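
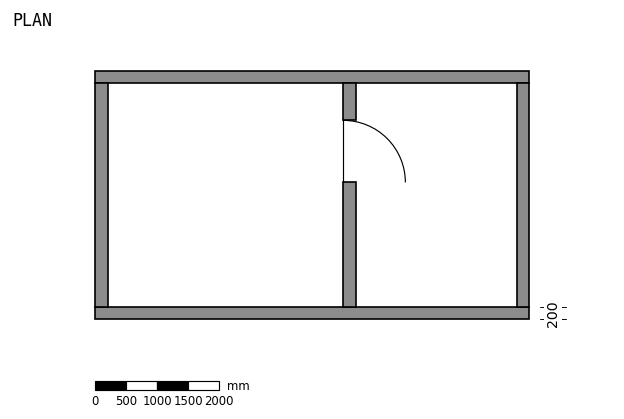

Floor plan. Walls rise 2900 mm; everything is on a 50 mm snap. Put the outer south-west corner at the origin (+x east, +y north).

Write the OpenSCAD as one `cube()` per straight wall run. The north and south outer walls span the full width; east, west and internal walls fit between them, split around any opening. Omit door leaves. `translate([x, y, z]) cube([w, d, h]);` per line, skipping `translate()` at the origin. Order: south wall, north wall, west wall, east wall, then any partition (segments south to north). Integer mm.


cube([7000, 200, 2900]);
translate([0, 3800, 0]) cube([7000, 200, 2900]);
translate([0, 200, 0]) cube([200, 3600, 2900]);
translate([6800, 200, 0]) cube([200, 3600, 2900]);
translate([4000, 200, 0]) cube([200, 2000, 2900]);
translate([4000, 3200, 0]) cube([200, 600, 2900]);


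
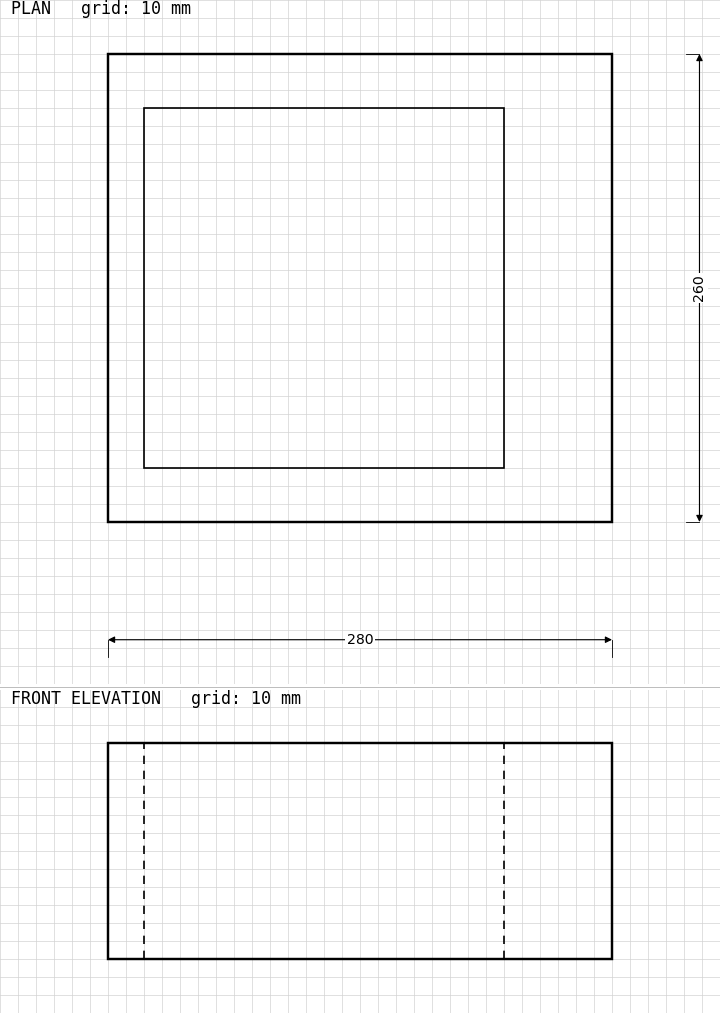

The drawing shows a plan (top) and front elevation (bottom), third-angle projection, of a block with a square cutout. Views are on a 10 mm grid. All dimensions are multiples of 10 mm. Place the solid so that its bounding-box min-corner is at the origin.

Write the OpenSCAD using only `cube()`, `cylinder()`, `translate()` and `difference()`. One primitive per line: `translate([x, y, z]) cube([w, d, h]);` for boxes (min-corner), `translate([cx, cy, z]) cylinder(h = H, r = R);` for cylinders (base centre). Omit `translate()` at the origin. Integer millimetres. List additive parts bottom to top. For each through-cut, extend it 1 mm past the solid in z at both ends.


difference() {
  cube([280, 260, 120]);
  translate([20, 30, -1]) cube([200, 200, 122]);
}


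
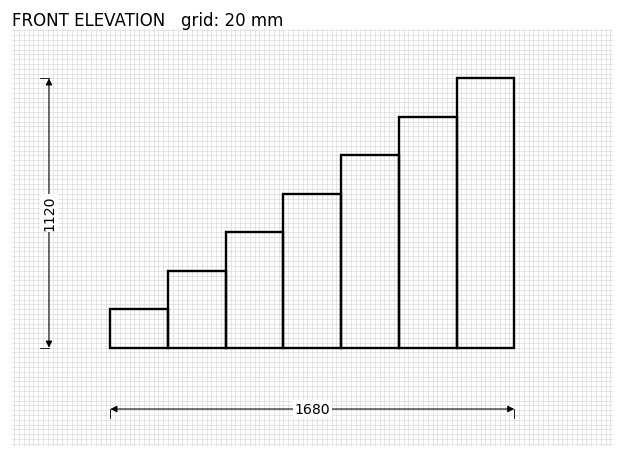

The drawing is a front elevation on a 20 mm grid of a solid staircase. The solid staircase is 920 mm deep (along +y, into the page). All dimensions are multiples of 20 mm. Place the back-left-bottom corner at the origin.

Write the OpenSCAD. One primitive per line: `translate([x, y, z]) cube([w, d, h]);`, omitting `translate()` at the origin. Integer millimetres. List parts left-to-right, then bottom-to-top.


cube([240, 920, 160]);
translate([240, 0, 0]) cube([240, 920, 320]);
translate([480, 0, 0]) cube([240, 920, 480]);
translate([720, 0, 0]) cube([240, 920, 640]);
translate([960, 0, 0]) cube([240, 920, 800]);
translate([1200, 0, 0]) cube([240, 920, 960]);
translate([1440, 0, 0]) cube([240, 920, 1120]);


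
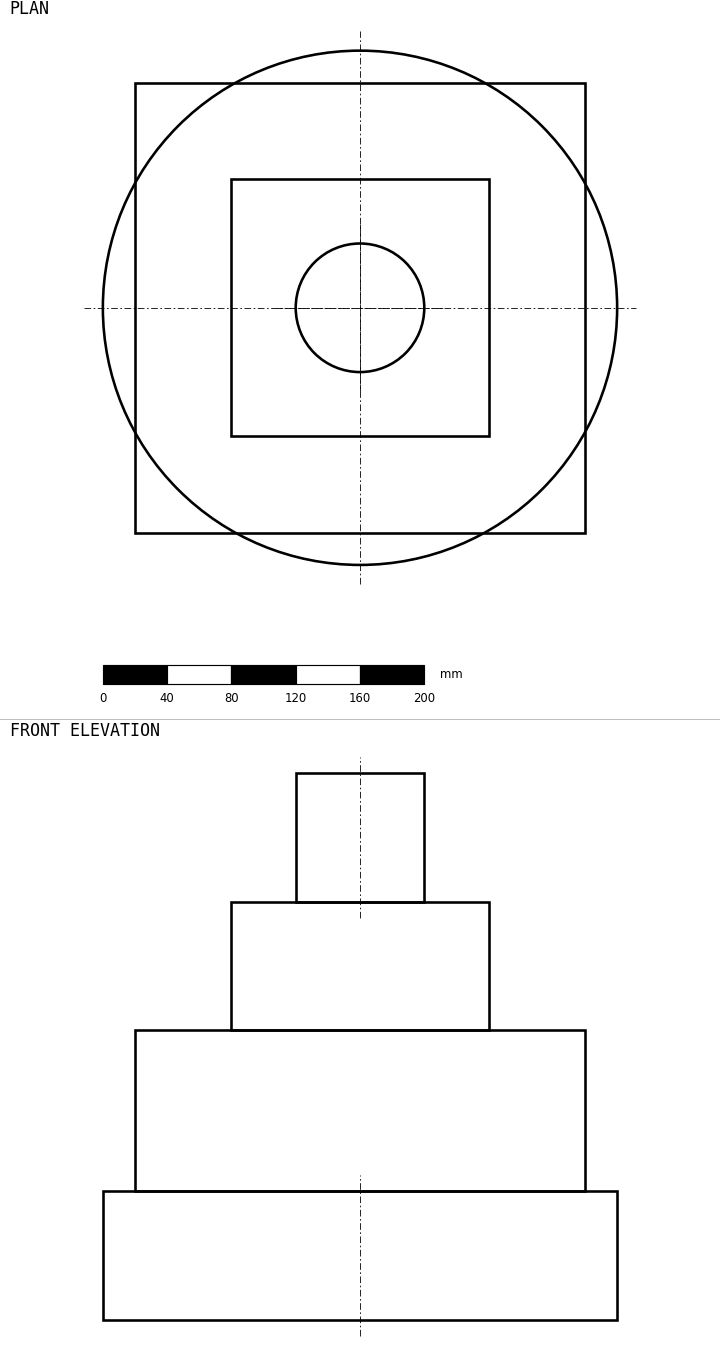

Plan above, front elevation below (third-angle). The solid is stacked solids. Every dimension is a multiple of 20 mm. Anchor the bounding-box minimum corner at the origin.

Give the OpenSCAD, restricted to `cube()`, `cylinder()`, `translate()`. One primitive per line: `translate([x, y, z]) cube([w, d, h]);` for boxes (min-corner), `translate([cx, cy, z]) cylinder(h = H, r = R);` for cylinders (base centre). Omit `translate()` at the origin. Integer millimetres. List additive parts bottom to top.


translate([160, 160, 0]) cylinder(h = 80, r = 160);
translate([20, 20, 80]) cube([280, 280, 100]);
translate([80, 80, 180]) cube([160, 160, 80]);
translate([160, 160, 260]) cylinder(h = 80, r = 40);


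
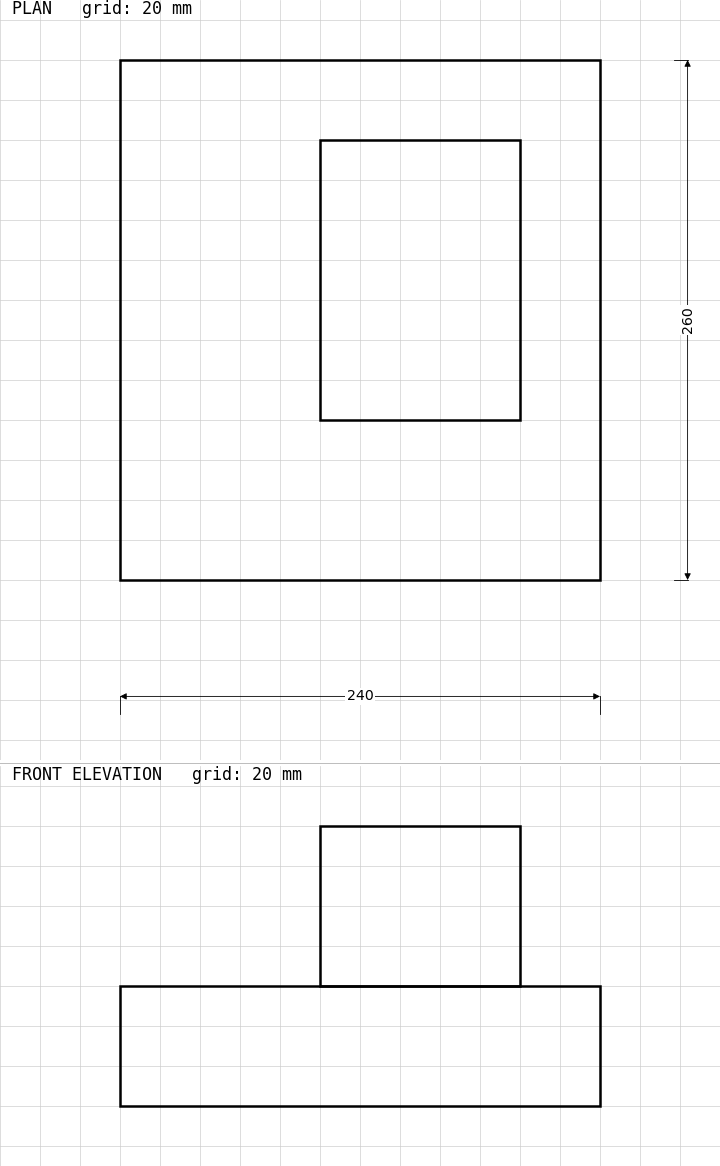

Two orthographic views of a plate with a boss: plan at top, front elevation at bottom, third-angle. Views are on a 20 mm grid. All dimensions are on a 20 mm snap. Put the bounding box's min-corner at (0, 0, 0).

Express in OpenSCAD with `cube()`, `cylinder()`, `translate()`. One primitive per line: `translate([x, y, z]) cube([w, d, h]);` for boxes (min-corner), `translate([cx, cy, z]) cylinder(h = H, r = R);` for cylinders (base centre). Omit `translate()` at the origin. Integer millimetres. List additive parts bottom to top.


cube([240, 260, 60]);
translate([100, 80, 60]) cube([100, 140, 80]);


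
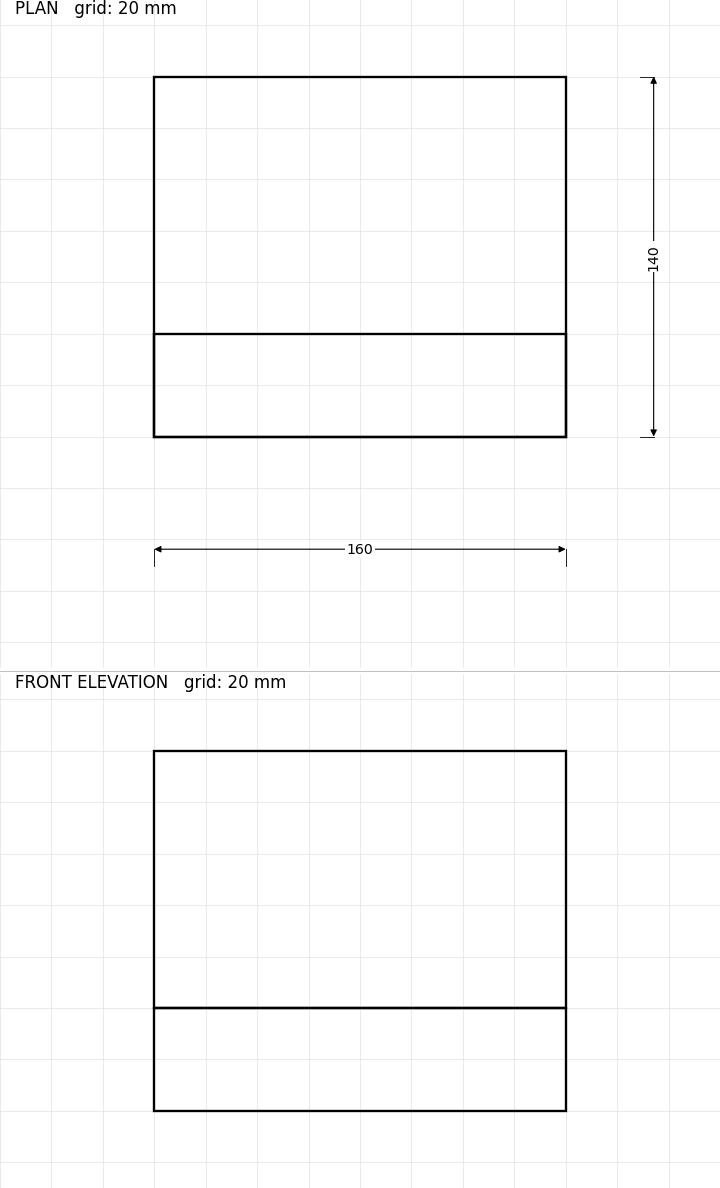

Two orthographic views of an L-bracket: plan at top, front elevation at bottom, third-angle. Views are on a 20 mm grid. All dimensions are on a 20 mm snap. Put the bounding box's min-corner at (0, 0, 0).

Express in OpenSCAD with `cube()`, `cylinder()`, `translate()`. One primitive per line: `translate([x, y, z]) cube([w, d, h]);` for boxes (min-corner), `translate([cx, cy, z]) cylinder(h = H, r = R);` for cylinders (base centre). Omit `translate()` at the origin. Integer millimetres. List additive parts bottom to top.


cube([160, 140, 40]);
translate([0, 0, 40]) cube([160, 40, 100]);


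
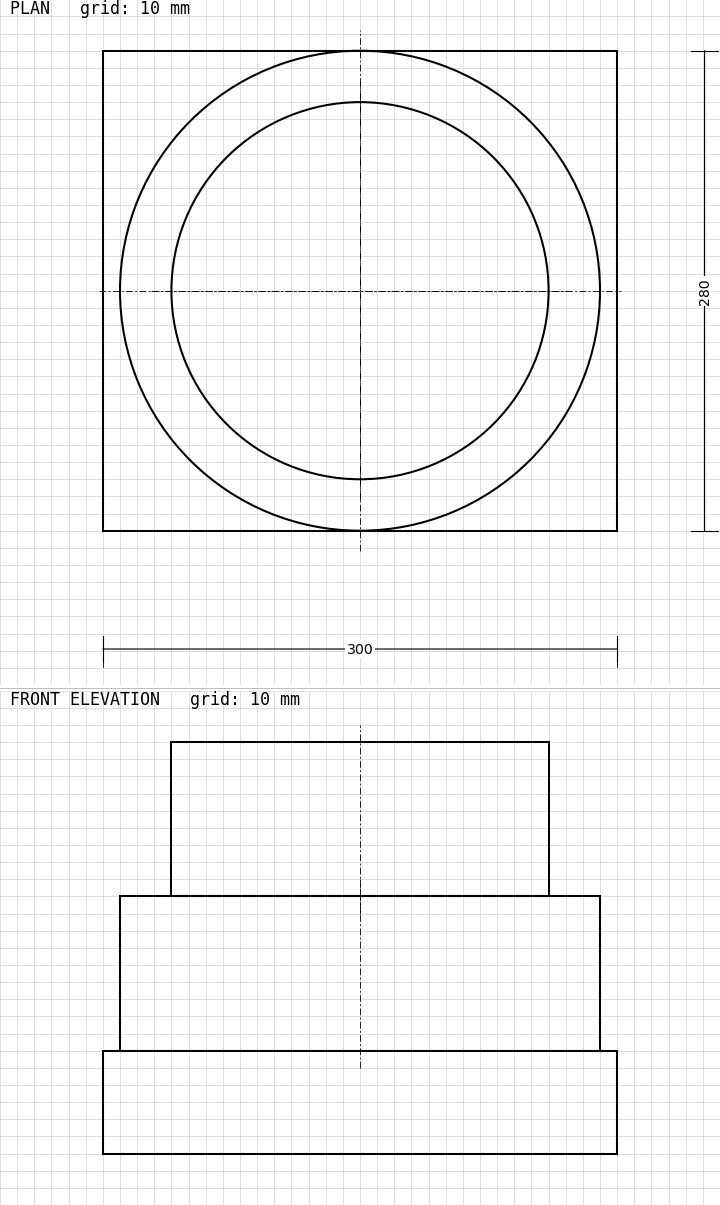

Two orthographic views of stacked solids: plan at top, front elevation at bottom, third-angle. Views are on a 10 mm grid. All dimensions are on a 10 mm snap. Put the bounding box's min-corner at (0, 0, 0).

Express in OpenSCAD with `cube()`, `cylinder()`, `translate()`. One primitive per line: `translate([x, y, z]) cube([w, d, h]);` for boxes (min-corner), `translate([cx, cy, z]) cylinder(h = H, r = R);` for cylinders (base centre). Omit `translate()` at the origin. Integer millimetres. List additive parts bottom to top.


cube([300, 280, 60]);
translate([150, 140, 60]) cylinder(h = 90, r = 140);
translate([150, 140, 150]) cylinder(h = 90, r = 110);


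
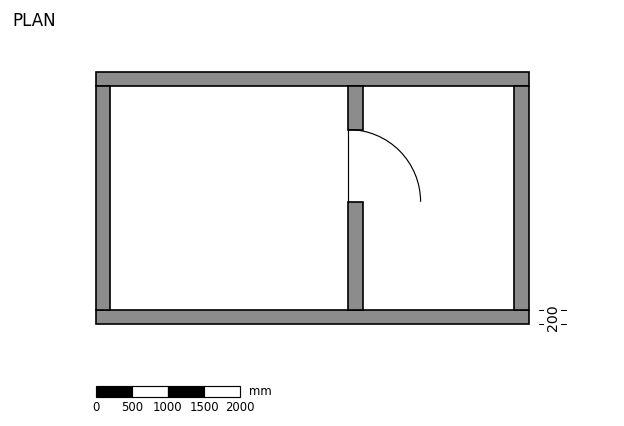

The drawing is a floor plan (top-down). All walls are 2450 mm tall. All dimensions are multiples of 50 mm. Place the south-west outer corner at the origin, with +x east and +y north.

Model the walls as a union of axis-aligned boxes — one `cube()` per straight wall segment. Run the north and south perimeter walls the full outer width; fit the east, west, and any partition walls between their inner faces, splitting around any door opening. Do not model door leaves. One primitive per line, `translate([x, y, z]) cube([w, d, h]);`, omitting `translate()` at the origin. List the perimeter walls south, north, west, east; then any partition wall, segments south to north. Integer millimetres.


cube([6000, 200, 2450]);
translate([0, 3300, 0]) cube([6000, 200, 2450]);
translate([0, 200, 0]) cube([200, 3100, 2450]);
translate([5800, 200, 0]) cube([200, 3100, 2450]);
translate([3500, 200, 0]) cube([200, 1500, 2450]);
translate([3500, 2700, 0]) cube([200, 600, 2450]);


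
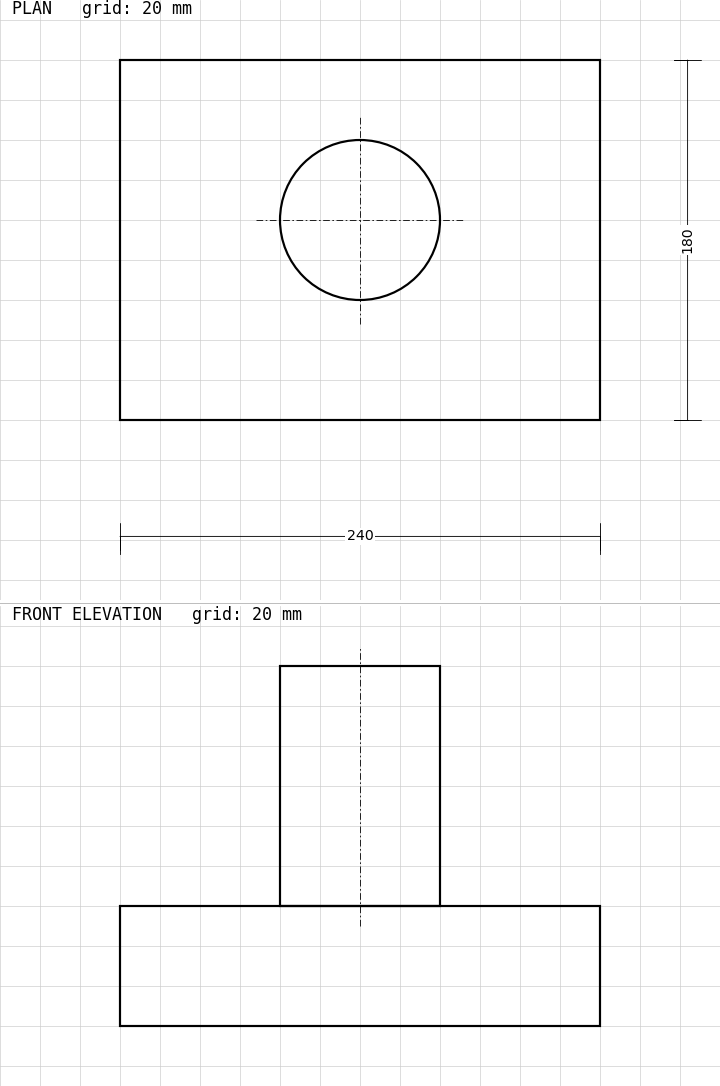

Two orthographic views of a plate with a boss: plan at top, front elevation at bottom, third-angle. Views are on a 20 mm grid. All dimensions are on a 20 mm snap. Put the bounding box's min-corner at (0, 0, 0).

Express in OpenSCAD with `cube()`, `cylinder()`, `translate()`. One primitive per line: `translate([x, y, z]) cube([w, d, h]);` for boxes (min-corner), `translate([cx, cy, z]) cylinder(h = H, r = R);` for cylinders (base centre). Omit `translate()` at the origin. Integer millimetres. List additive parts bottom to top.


cube([240, 180, 60]);
translate([120, 100, 60]) cylinder(h = 120, r = 40);


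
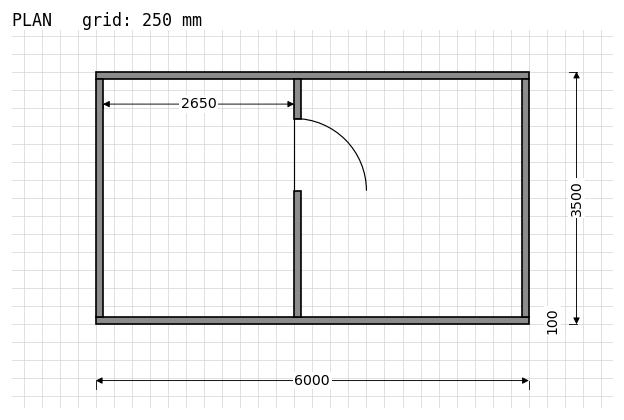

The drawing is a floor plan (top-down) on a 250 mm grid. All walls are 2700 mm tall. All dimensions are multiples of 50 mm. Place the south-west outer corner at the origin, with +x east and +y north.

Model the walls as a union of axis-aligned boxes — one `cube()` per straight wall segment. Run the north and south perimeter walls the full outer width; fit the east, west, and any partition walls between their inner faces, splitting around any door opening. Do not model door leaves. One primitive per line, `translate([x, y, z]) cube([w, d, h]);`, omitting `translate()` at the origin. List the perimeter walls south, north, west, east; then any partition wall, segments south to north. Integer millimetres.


cube([6000, 100, 2700]);
translate([0, 3400, 0]) cube([6000, 100, 2700]);
translate([0, 100, 0]) cube([100, 3300, 2700]);
translate([5900, 100, 0]) cube([100, 3300, 2700]);
translate([2750, 100, 0]) cube([100, 1750, 2700]);
translate([2750, 2850, 0]) cube([100, 550, 2700]);


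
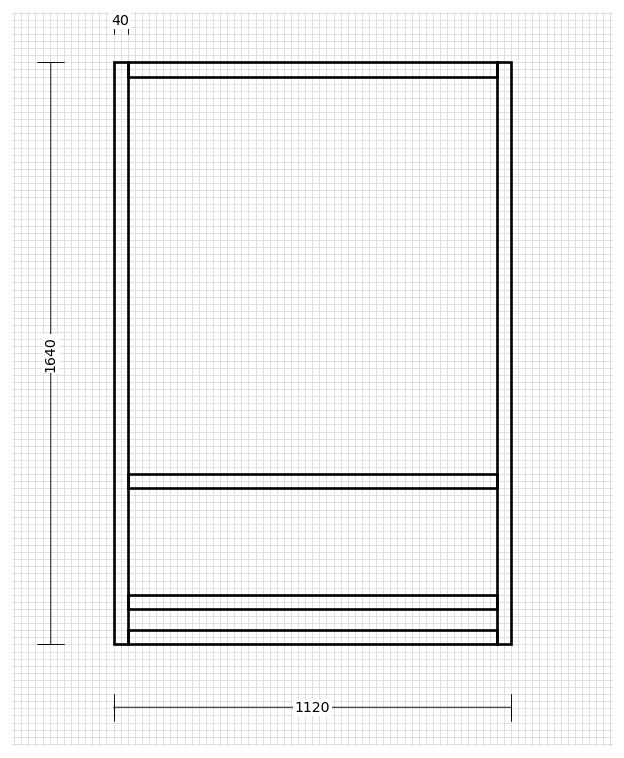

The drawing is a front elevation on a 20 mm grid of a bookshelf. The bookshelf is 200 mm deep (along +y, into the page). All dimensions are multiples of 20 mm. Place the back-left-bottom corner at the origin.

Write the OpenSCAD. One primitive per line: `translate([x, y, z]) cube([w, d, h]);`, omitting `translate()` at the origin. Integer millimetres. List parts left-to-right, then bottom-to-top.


cube([40, 200, 1640]);
translate([40, 0, 0]) cube([1040, 200, 40]);
translate([40, 0, 100]) cube([1040, 200, 40]);
translate([40, 0, 440]) cube([1040, 200, 40]);
translate([40, 0, 1600]) cube([1040, 200, 40]);
translate([1080, 0, 0]) cube([40, 200, 1640]);


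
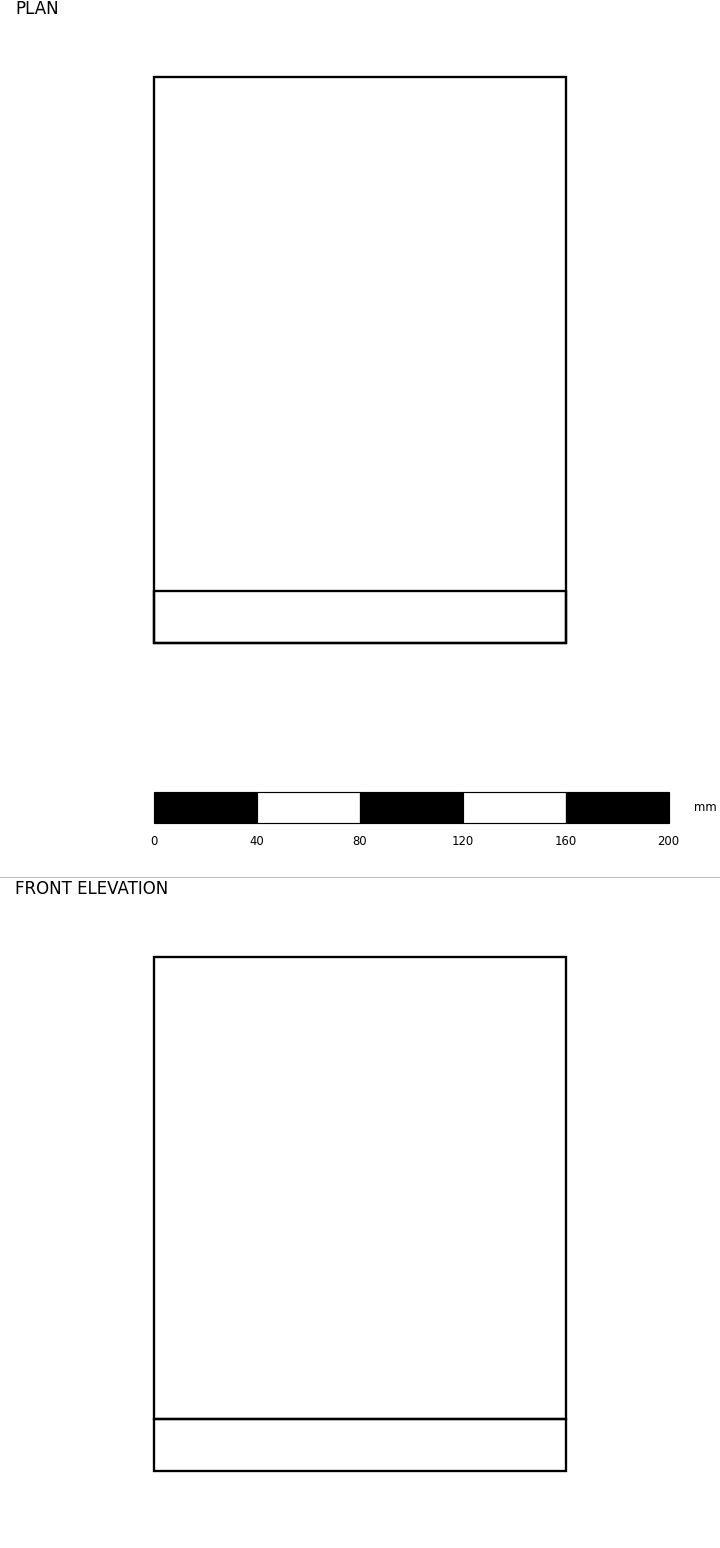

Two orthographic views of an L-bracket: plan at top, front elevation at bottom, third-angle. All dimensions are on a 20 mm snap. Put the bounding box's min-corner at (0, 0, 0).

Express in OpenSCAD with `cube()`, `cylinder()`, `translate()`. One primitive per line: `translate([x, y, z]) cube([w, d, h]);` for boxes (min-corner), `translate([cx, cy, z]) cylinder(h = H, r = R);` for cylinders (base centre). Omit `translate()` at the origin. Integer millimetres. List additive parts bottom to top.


cube([160, 220, 20]);
translate([0, 0, 20]) cube([160, 20, 180]);


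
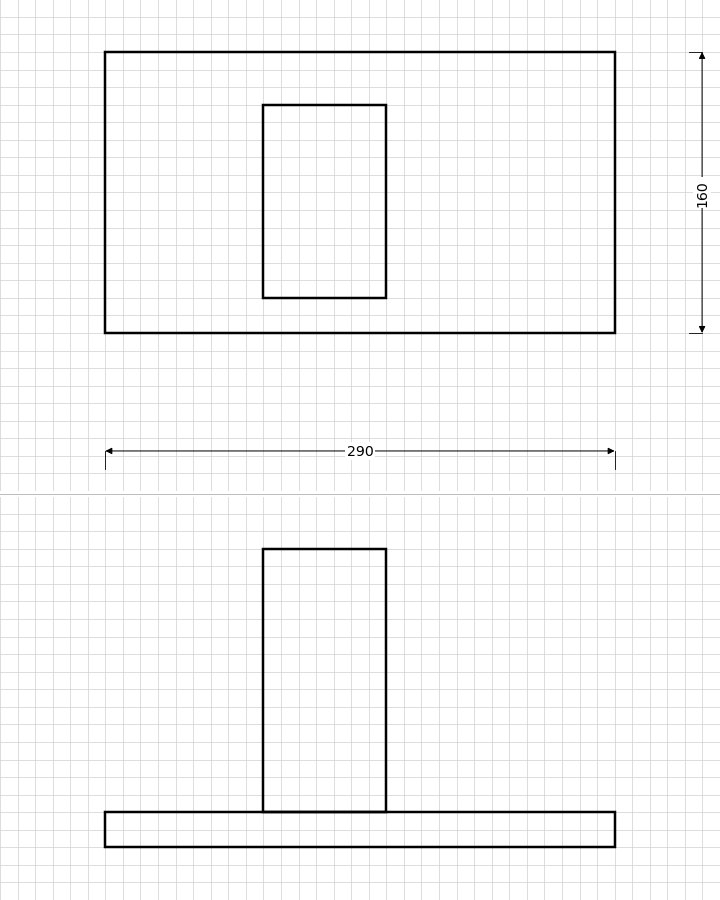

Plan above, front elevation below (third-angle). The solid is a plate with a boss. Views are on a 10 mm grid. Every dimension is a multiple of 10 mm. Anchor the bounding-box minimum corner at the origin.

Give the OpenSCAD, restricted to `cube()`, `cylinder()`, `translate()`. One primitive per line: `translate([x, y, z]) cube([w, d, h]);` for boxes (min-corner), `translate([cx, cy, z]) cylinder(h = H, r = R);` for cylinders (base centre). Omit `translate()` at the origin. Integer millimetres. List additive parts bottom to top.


cube([290, 160, 20]);
translate([90, 20, 20]) cube([70, 110, 150]);


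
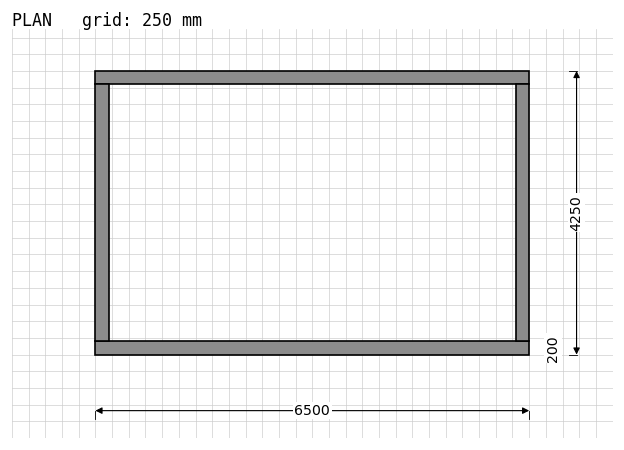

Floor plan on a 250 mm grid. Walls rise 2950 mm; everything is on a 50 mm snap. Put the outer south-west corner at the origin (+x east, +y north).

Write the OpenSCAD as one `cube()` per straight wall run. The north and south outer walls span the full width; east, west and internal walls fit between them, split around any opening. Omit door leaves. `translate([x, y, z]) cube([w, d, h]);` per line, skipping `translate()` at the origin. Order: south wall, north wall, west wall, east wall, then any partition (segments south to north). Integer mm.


cube([6500, 200, 2950]);
translate([0, 4050, 0]) cube([6500, 200, 2950]);
translate([0, 200, 0]) cube([200, 3850, 2950]);
translate([6300, 200, 0]) cube([200, 3850, 2950]);


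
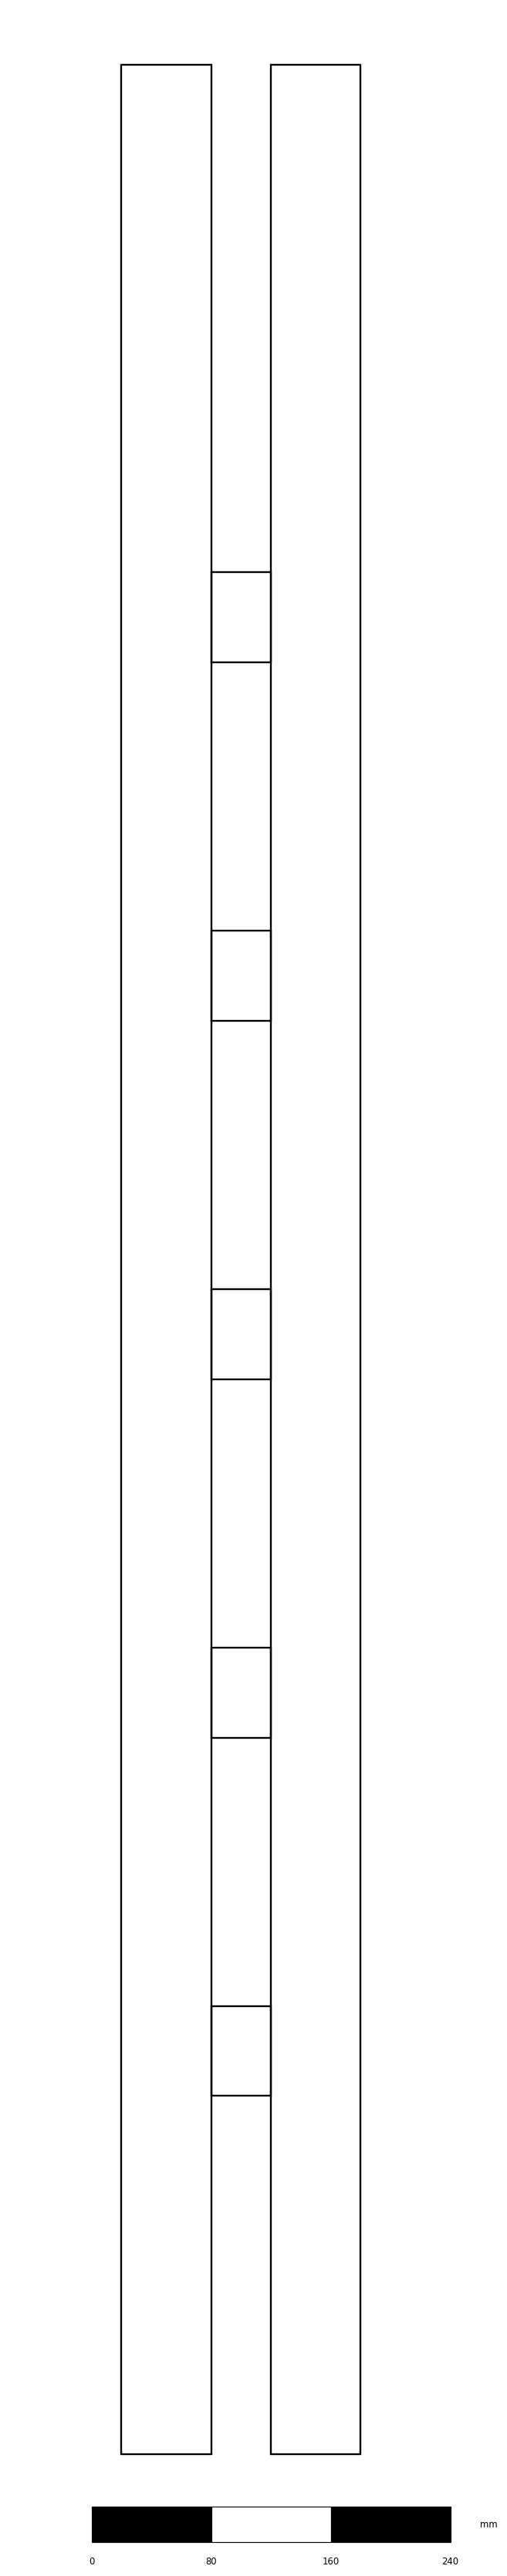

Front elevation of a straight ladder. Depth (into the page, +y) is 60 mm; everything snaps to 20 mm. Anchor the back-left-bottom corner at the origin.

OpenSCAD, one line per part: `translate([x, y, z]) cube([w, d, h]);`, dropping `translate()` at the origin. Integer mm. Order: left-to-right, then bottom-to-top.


cube([60, 60, 1600]);
translate([60, 0, 240]) cube([40, 60, 60]);
translate([60, 0, 480]) cube([40, 60, 60]);
translate([60, 0, 720]) cube([40, 60, 60]);
translate([60, 0, 960]) cube([40, 60, 60]);
translate([60, 0, 1200]) cube([40, 60, 60]);
translate([100, 0, 0]) cube([60, 60, 1600]);


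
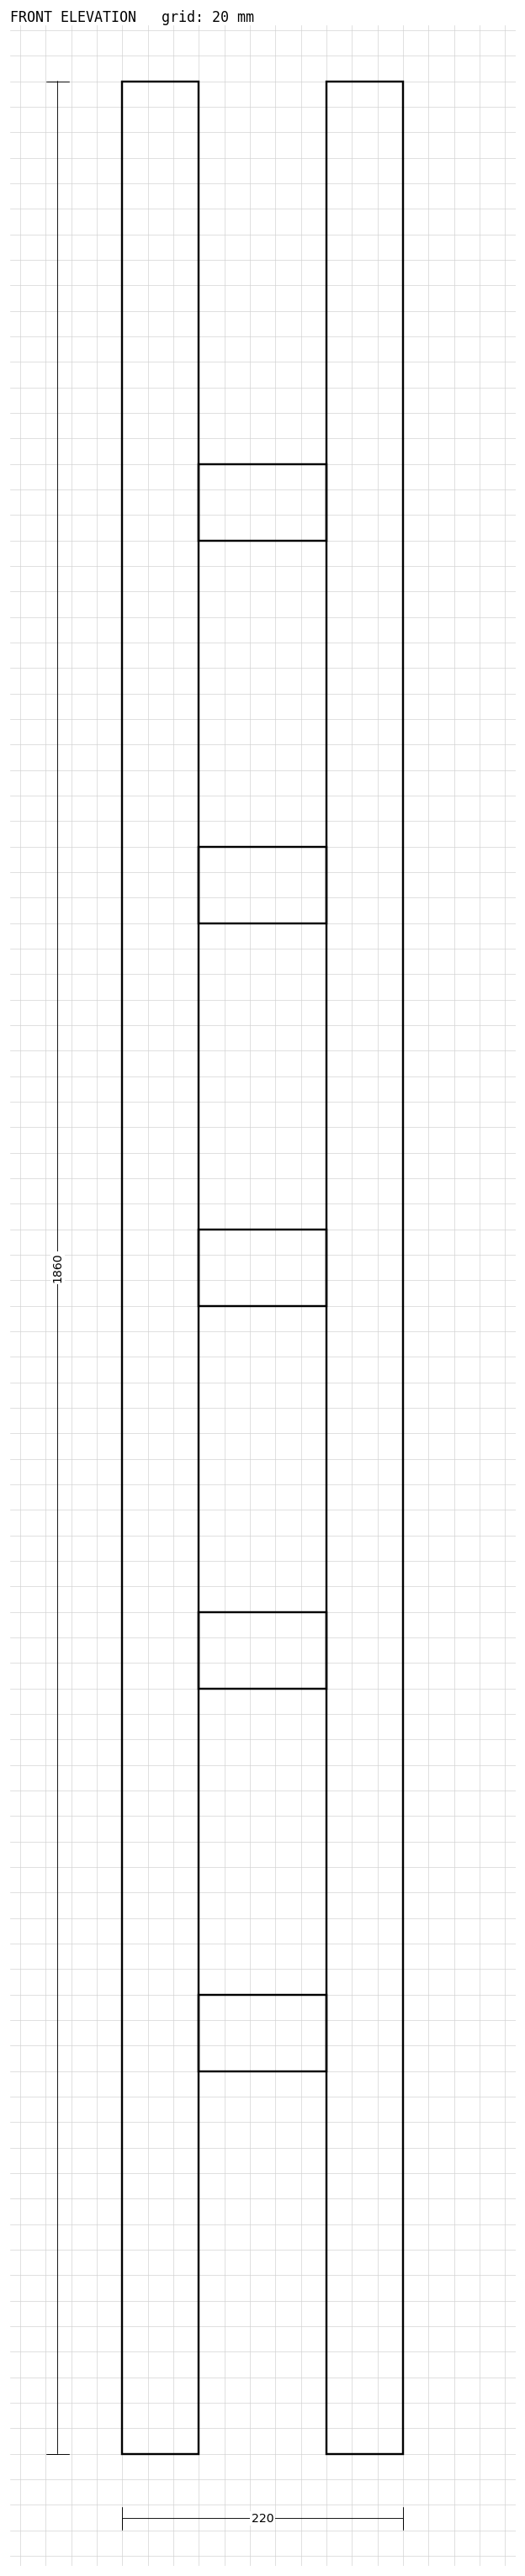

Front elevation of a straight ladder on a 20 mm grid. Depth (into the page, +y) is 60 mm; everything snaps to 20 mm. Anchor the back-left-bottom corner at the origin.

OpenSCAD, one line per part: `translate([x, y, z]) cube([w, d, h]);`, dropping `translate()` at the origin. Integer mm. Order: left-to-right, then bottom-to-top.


cube([60, 60, 1860]);
translate([60, 0, 300]) cube([100, 60, 60]);
translate([60, 0, 600]) cube([100, 60, 60]);
translate([60, 0, 900]) cube([100, 60, 60]);
translate([60, 0, 1200]) cube([100, 60, 60]);
translate([60, 0, 1500]) cube([100, 60, 60]);
translate([160, 0, 0]) cube([60, 60, 1860]);


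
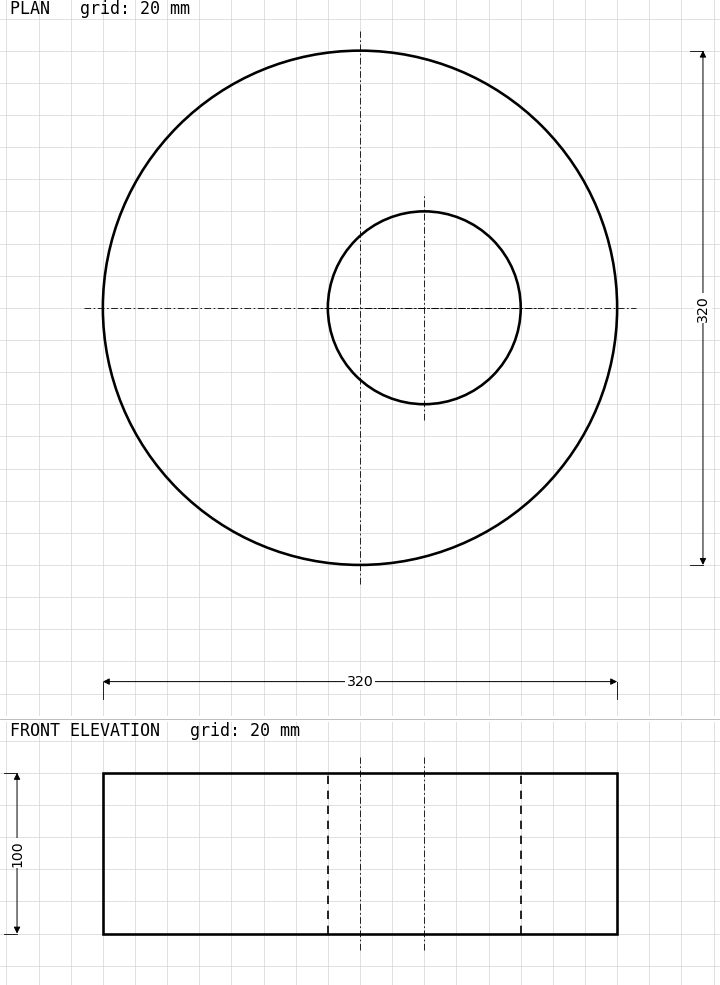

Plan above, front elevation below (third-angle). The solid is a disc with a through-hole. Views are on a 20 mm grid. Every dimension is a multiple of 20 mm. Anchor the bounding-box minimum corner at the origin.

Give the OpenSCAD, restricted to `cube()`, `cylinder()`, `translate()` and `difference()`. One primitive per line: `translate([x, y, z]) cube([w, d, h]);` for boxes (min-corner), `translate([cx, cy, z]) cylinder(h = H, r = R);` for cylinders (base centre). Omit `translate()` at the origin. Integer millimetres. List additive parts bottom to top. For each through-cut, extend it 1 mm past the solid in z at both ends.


difference() {
  translate([160, 160, 0]) cylinder(h = 100, r = 160);
  translate([200, 160, -1]) cylinder(h = 102, r = 60);
}


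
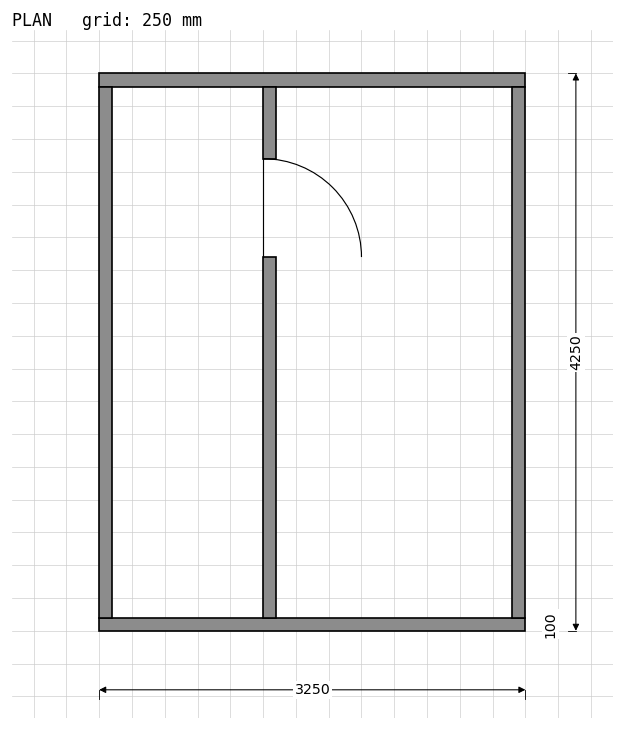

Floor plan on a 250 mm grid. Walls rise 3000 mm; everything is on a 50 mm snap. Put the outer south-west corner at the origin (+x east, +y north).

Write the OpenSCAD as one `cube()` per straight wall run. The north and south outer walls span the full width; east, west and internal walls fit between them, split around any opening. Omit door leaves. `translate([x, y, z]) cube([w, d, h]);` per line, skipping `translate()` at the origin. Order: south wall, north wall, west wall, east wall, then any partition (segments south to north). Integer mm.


cube([3250, 100, 3000]);
translate([0, 4150, 0]) cube([3250, 100, 3000]);
translate([0, 100, 0]) cube([100, 4050, 3000]);
translate([3150, 100, 0]) cube([100, 4050, 3000]);
translate([1250, 100, 0]) cube([100, 2750, 3000]);
translate([1250, 3600, 0]) cube([100, 550, 3000]);


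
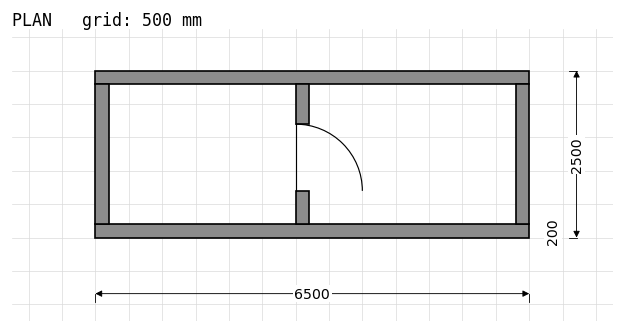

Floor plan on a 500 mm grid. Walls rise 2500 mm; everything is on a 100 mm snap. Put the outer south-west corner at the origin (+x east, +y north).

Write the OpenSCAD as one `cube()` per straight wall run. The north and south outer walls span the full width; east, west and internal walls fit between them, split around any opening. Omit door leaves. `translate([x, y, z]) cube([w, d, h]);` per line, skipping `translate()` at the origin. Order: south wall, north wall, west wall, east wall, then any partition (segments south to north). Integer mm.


cube([6500, 200, 2500]);
translate([0, 2300, 0]) cube([6500, 200, 2500]);
translate([0, 200, 0]) cube([200, 2100, 2500]);
translate([6300, 200, 0]) cube([200, 2100, 2500]);
translate([3000, 200, 0]) cube([200, 500, 2500]);
translate([3000, 1700, 0]) cube([200, 600, 2500]);


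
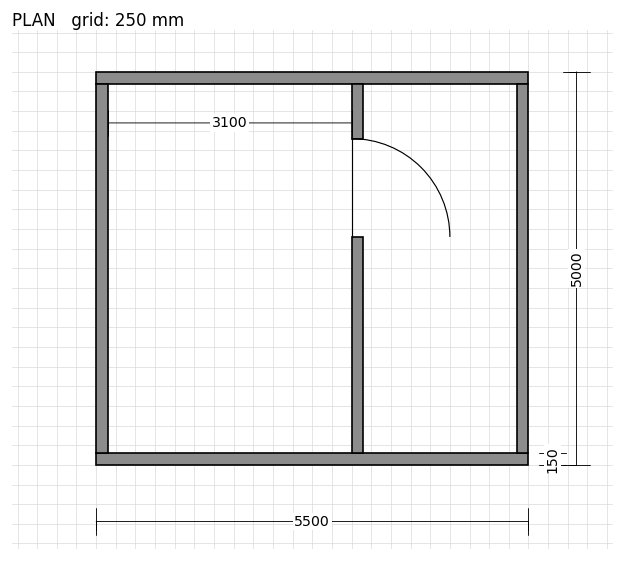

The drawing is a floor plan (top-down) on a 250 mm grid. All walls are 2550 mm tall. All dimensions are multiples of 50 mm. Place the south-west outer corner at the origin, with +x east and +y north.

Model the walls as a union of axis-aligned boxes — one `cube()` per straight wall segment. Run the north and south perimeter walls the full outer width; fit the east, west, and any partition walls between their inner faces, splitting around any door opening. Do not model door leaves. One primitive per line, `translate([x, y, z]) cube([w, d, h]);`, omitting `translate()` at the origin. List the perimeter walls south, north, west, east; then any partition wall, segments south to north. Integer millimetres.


cube([5500, 150, 2550]);
translate([0, 4850, 0]) cube([5500, 150, 2550]);
translate([0, 150, 0]) cube([150, 4700, 2550]);
translate([5350, 150, 0]) cube([150, 4700, 2550]);
translate([3250, 150, 0]) cube([150, 2750, 2550]);
translate([3250, 4150, 0]) cube([150, 700, 2550]);


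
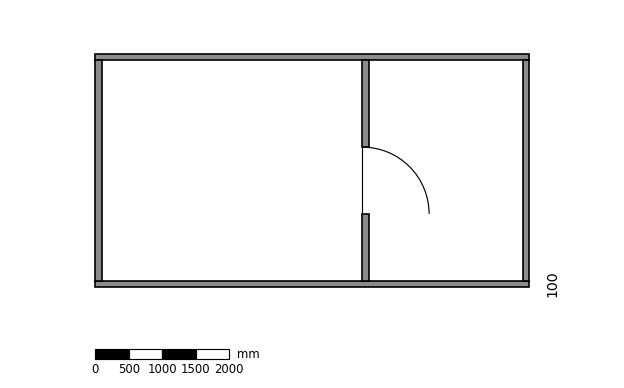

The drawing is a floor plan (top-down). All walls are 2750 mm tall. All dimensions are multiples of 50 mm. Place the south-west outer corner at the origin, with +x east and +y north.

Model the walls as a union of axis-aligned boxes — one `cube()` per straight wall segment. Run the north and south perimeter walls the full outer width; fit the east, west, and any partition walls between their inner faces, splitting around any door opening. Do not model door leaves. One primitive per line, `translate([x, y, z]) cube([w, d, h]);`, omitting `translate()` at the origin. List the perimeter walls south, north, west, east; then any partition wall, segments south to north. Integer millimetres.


cube([6500, 100, 2750]);
translate([0, 3400, 0]) cube([6500, 100, 2750]);
translate([0, 100, 0]) cube([100, 3300, 2750]);
translate([6400, 100, 0]) cube([100, 3300, 2750]);
translate([4000, 100, 0]) cube([100, 1000, 2750]);
translate([4000, 2100, 0]) cube([100, 1300, 2750]);


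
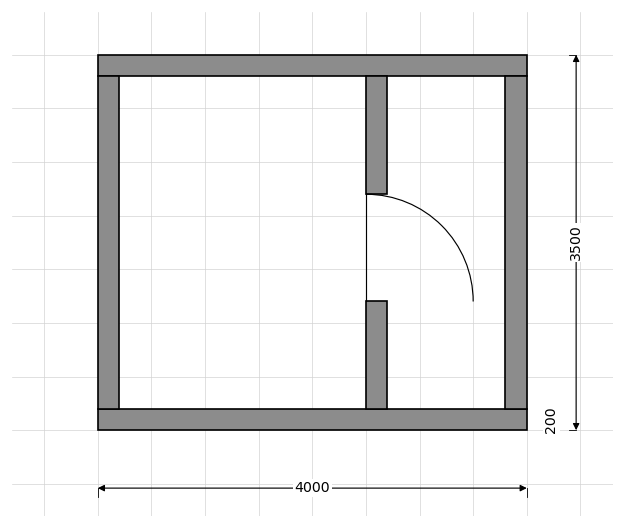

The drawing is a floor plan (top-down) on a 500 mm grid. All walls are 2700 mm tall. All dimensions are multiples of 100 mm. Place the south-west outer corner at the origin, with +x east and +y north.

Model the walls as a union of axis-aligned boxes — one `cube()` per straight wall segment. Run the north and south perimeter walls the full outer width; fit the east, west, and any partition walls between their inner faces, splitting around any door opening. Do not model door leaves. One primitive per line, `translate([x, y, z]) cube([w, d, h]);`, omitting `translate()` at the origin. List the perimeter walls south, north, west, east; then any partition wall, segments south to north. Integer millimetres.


cube([4000, 200, 2700]);
translate([0, 3300, 0]) cube([4000, 200, 2700]);
translate([0, 200, 0]) cube([200, 3100, 2700]);
translate([3800, 200, 0]) cube([200, 3100, 2700]);
translate([2500, 200, 0]) cube([200, 1000, 2700]);
translate([2500, 2200, 0]) cube([200, 1100, 2700]);


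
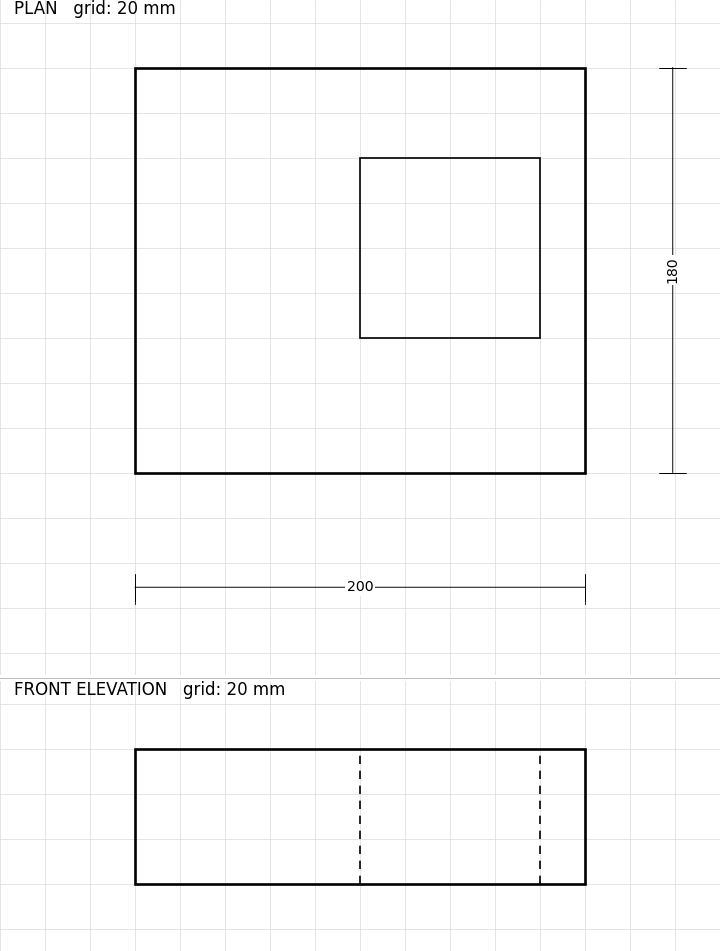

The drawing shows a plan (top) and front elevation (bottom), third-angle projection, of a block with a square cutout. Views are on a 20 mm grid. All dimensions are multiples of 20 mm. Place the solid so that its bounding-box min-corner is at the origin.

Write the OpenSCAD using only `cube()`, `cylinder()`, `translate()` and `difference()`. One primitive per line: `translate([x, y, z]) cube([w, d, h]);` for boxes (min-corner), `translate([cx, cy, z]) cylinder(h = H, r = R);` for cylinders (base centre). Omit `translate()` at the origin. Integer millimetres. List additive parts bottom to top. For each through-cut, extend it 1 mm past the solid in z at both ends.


difference() {
  cube([200, 180, 60]);
  translate([100, 60, -1]) cube([80, 80, 62]);
}


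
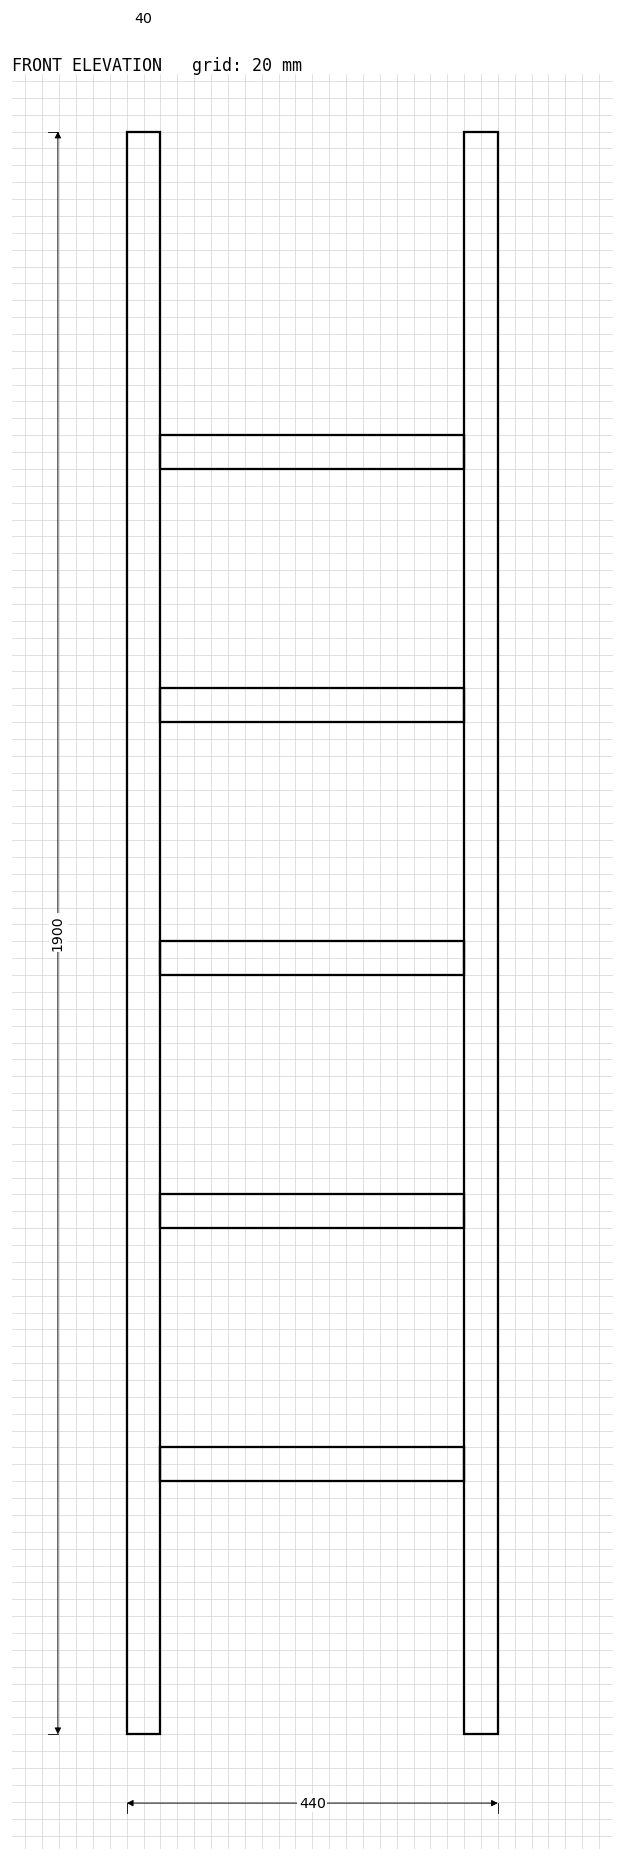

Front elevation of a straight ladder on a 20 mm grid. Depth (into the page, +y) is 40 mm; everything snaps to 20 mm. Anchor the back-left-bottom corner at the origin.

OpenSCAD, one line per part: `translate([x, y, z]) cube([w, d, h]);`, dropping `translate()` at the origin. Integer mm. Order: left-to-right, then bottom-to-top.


cube([40, 40, 1900]);
translate([40, 0, 300]) cube([360, 40, 40]);
translate([40, 0, 600]) cube([360, 40, 40]);
translate([40, 0, 900]) cube([360, 40, 40]);
translate([40, 0, 1200]) cube([360, 40, 40]);
translate([40, 0, 1500]) cube([360, 40, 40]);
translate([400, 0, 0]) cube([40, 40, 1900]);


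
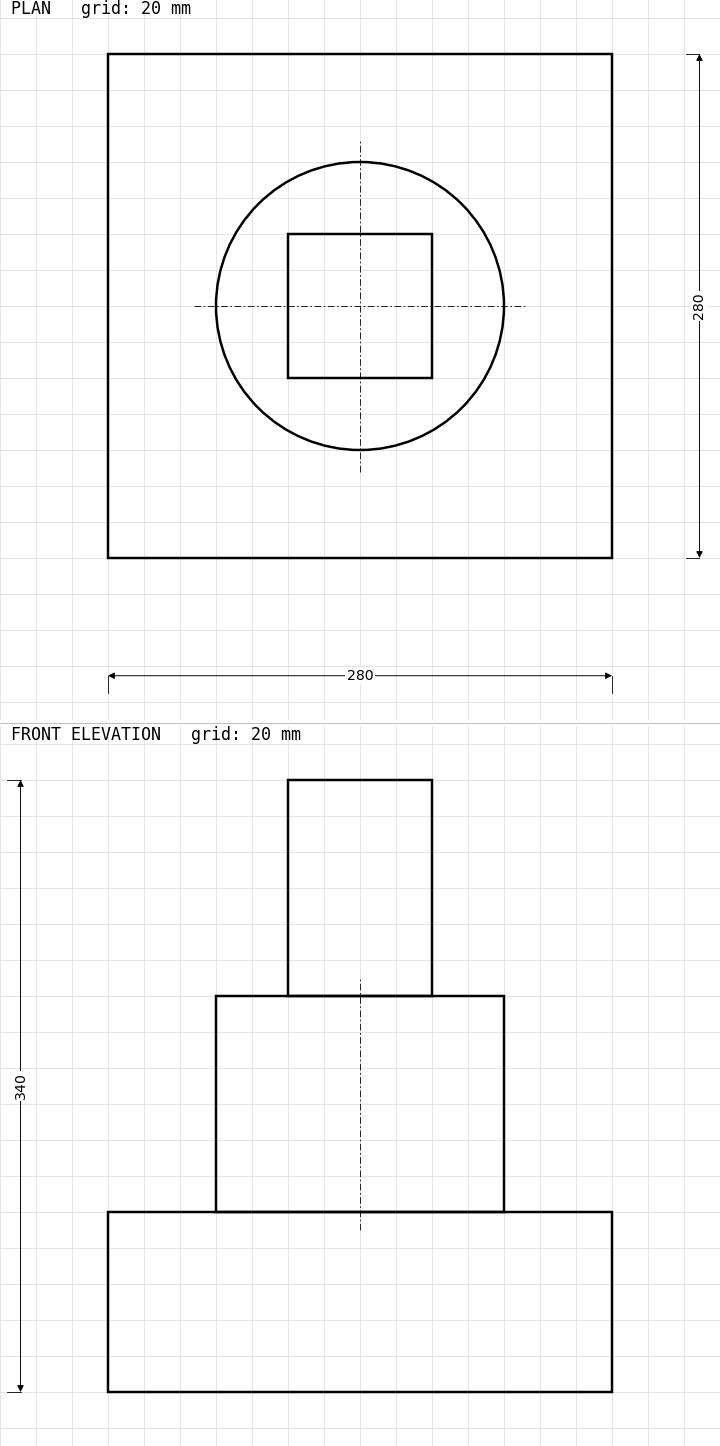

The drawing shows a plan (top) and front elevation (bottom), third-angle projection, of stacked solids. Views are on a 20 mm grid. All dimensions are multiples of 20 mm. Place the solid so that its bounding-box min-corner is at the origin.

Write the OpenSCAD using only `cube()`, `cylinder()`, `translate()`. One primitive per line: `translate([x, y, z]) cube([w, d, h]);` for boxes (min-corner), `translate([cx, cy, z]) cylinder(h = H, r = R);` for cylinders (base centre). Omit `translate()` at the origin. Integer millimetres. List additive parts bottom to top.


cube([280, 280, 100]);
translate([140, 140, 100]) cylinder(h = 120, r = 80);
translate([100, 100, 220]) cube([80, 80, 120]);


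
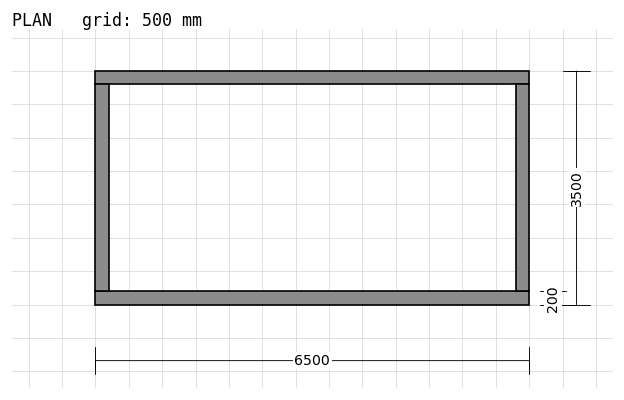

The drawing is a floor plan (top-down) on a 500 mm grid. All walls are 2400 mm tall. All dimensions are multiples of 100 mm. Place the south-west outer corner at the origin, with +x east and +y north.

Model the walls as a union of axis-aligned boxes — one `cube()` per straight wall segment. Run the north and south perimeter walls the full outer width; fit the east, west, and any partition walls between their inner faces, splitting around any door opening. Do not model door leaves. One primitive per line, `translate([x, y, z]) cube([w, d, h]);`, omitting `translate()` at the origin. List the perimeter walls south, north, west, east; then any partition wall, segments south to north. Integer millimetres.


cube([6500, 200, 2400]);
translate([0, 3300, 0]) cube([6500, 200, 2400]);
translate([0, 200, 0]) cube([200, 3100, 2400]);
translate([6300, 200, 0]) cube([200, 3100, 2400]);


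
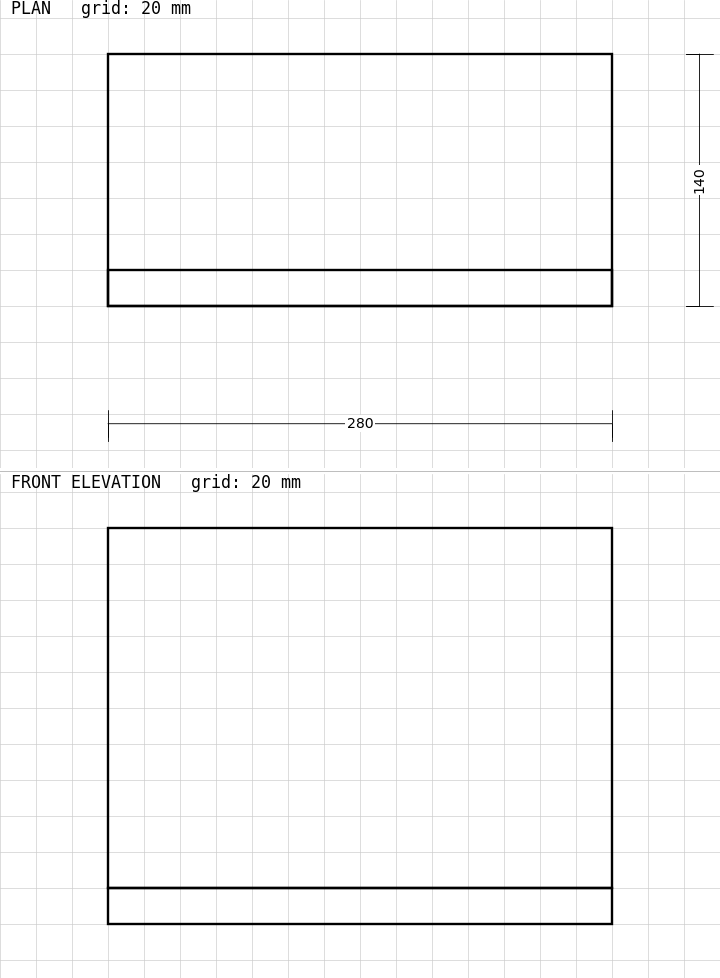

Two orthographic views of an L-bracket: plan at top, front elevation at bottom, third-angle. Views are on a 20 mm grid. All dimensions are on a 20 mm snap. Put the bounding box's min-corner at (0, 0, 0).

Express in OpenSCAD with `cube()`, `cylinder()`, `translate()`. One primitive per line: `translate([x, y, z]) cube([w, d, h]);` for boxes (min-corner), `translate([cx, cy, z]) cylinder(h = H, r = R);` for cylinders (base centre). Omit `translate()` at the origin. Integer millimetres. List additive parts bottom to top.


cube([280, 140, 20]);
translate([0, 0, 20]) cube([280, 20, 200]);


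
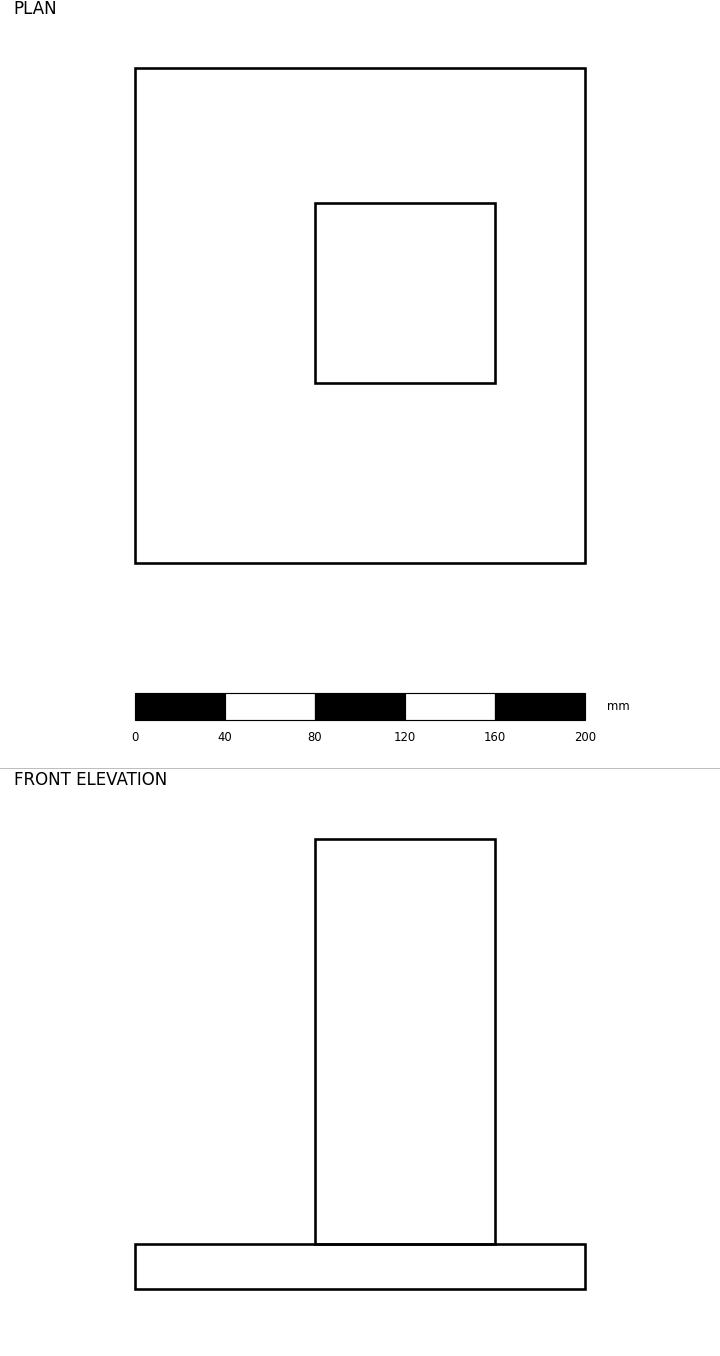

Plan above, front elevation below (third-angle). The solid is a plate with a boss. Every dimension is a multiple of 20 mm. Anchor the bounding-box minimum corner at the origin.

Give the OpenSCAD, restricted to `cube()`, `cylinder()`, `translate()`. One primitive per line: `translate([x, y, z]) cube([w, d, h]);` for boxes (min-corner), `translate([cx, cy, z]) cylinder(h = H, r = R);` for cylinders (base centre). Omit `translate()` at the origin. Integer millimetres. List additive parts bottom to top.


cube([200, 220, 20]);
translate([80, 80, 20]) cube([80, 80, 180]);


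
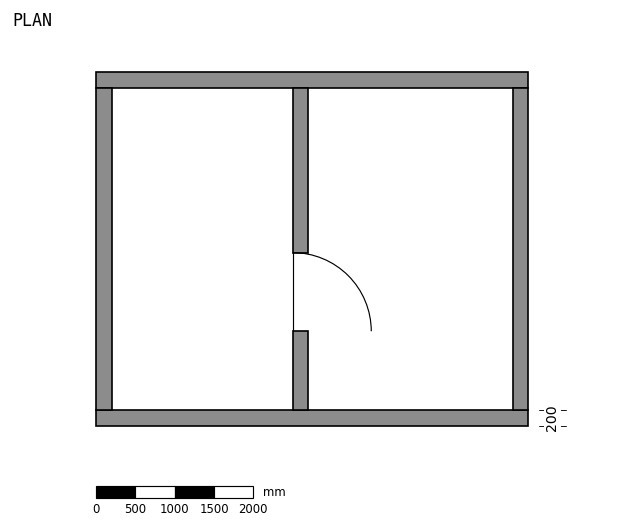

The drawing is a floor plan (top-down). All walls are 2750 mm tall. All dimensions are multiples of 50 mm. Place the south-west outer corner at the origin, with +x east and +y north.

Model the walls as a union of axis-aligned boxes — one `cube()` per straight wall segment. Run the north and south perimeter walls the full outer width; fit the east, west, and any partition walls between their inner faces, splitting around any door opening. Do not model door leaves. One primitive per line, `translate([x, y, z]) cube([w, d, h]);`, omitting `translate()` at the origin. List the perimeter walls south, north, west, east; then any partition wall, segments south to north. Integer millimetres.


cube([5500, 200, 2750]);
translate([0, 4300, 0]) cube([5500, 200, 2750]);
translate([0, 200, 0]) cube([200, 4100, 2750]);
translate([5300, 200, 0]) cube([200, 4100, 2750]);
translate([2500, 200, 0]) cube([200, 1000, 2750]);
translate([2500, 2200, 0]) cube([200, 2100, 2750]);


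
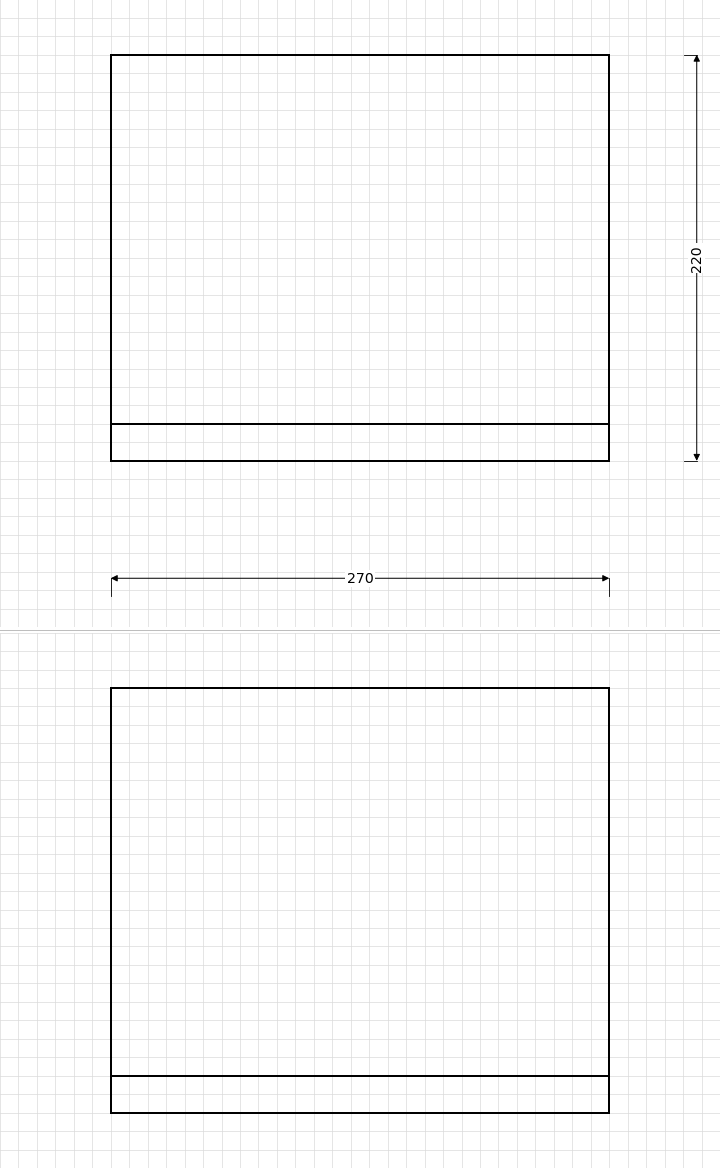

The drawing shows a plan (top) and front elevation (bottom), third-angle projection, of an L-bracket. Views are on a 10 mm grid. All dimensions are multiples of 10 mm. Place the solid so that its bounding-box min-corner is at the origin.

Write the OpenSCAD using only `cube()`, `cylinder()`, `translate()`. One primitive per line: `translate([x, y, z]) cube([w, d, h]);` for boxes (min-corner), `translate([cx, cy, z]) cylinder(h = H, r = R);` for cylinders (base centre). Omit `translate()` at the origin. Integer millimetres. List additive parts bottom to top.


cube([270, 220, 20]);
translate([0, 0, 20]) cube([270, 20, 210]);


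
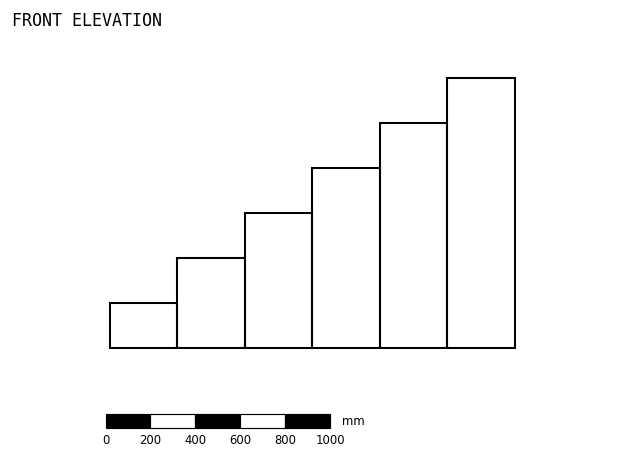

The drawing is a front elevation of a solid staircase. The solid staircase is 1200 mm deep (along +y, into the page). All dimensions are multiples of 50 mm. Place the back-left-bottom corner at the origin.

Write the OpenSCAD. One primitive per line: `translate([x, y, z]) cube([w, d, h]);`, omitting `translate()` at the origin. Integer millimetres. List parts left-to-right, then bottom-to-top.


cube([300, 1200, 200]);
translate([300, 0, 0]) cube([300, 1200, 400]);
translate([600, 0, 0]) cube([300, 1200, 600]);
translate([900, 0, 0]) cube([300, 1200, 800]);
translate([1200, 0, 0]) cube([300, 1200, 1000]);
translate([1500, 0, 0]) cube([300, 1200, 1200]);


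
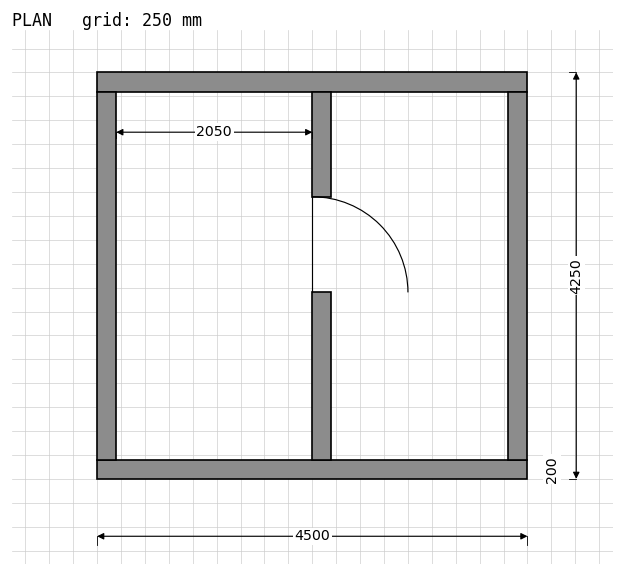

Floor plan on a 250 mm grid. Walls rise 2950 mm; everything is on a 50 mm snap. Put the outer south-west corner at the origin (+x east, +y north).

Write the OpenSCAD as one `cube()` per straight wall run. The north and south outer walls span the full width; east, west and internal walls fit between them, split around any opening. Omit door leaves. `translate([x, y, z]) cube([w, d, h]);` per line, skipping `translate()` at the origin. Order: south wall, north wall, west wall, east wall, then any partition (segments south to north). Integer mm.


cube([4500, 200, 2950]);
translate([0, 4050, 0]) cube([4500, 200, 2950]);
translate([0, 200, 0]) cube([200, 3850, 2950]);
translate([4300, 200, 0]) cube([200, 3850, 2950]);
translate([2250, 200, 0]) cube([200, 1750, 2950]);
translate([2250, 2950, 0]) cube([200, 1100, 2950]);


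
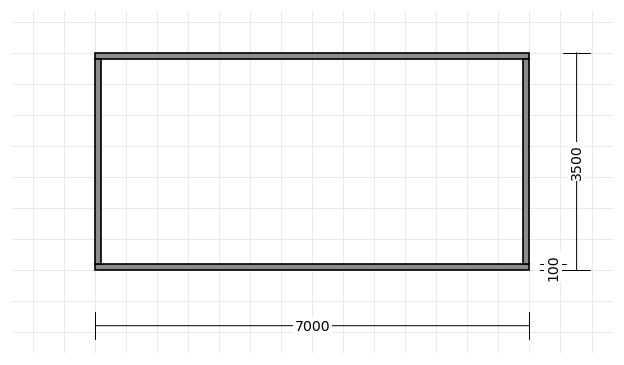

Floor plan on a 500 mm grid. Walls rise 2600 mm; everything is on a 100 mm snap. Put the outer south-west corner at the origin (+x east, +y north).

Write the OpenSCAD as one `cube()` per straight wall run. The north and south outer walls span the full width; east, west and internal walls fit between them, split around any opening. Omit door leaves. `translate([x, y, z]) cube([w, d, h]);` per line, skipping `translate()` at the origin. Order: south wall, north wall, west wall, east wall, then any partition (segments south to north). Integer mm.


cube([7000, 100, 2600]);
translate([0, 3400, 0]) cube([7000, 100, 2600]);
translate([0, 100, 0]) cube([100, 3300, 2600]);
translate([6900, 100, 0]) cube([100, 3300, 2600]);


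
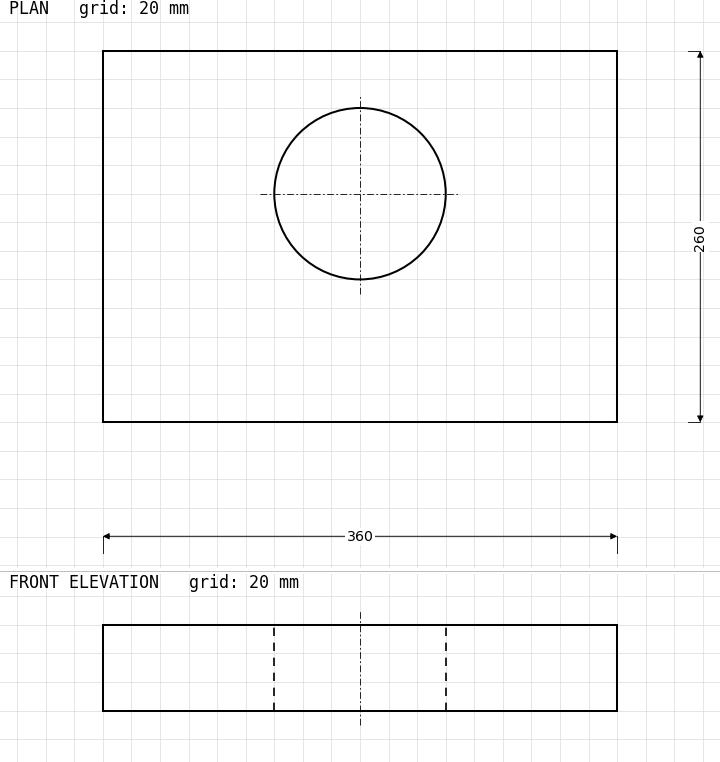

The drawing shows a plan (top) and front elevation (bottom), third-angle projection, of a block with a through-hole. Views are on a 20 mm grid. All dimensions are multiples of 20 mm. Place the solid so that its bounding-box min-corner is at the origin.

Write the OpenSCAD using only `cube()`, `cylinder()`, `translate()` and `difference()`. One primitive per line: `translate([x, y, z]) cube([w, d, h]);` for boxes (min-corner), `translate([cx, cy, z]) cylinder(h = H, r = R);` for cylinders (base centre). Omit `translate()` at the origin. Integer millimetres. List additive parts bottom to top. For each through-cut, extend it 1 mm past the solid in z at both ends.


difference() {
  cube([360, 260, 60]);
  translate([180, 160, -1]) cylinder(h = 62, r = 60);
}


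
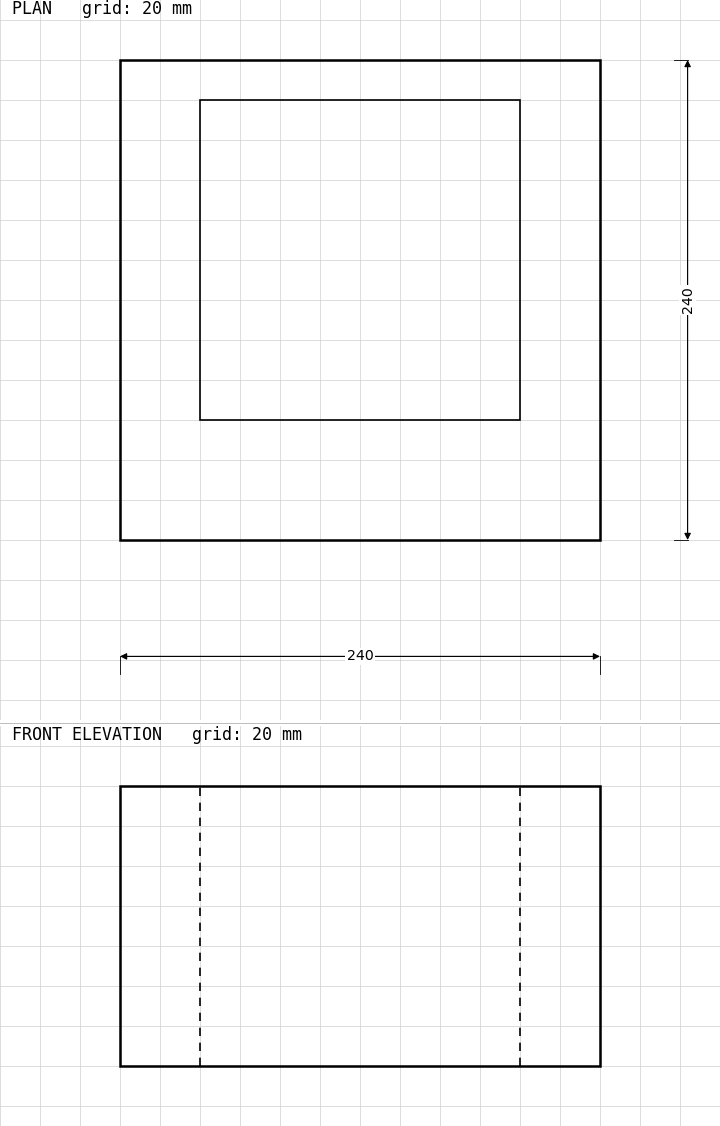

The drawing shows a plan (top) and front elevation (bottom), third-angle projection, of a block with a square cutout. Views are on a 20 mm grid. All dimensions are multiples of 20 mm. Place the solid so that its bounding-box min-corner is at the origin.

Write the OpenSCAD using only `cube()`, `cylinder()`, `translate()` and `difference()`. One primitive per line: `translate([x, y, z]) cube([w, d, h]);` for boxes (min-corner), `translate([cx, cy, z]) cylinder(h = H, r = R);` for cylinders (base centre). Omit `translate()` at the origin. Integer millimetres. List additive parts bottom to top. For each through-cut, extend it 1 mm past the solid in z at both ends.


difference() {
  cube([240, 240, 140]);
  translate([40, 60, -1]) cube([160, 160, 142]);
}
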